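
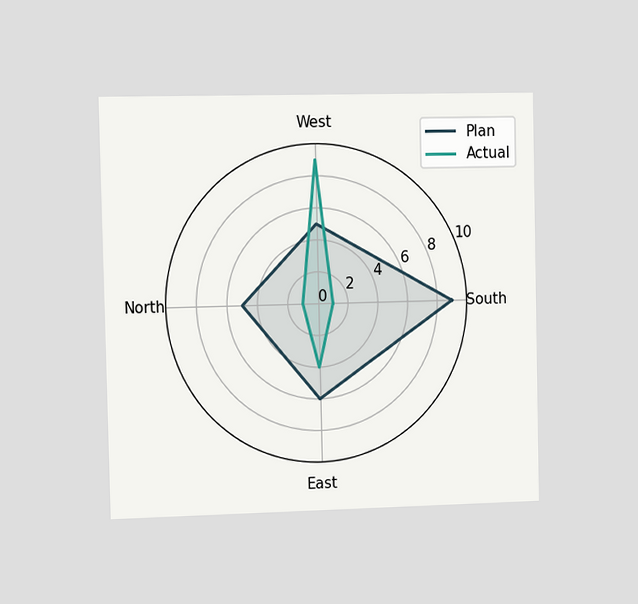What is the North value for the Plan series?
5

The chart is viewed at a slight angle. On the North axis, Plan reaches 5.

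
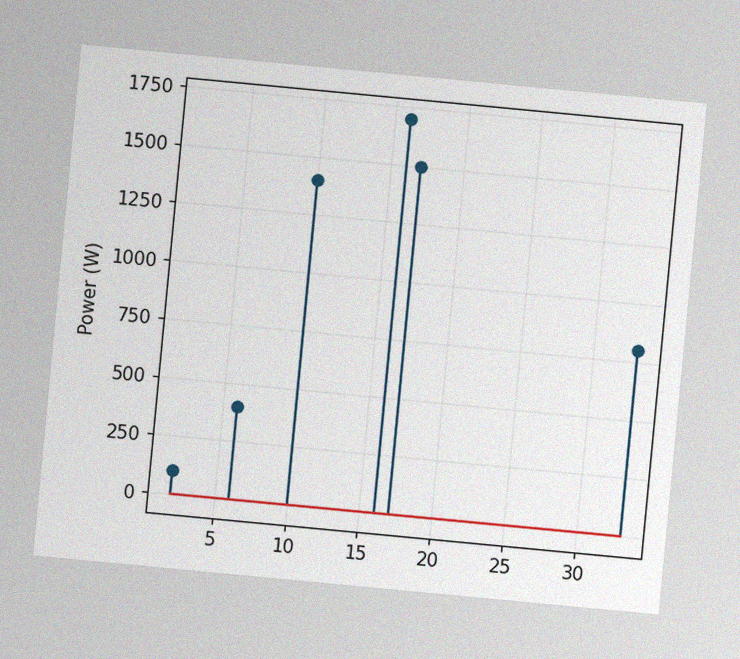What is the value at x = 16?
The chart is tilted about 5° clockwise, with some photo noise. The stem at x=16 reaches 1700W.

1700W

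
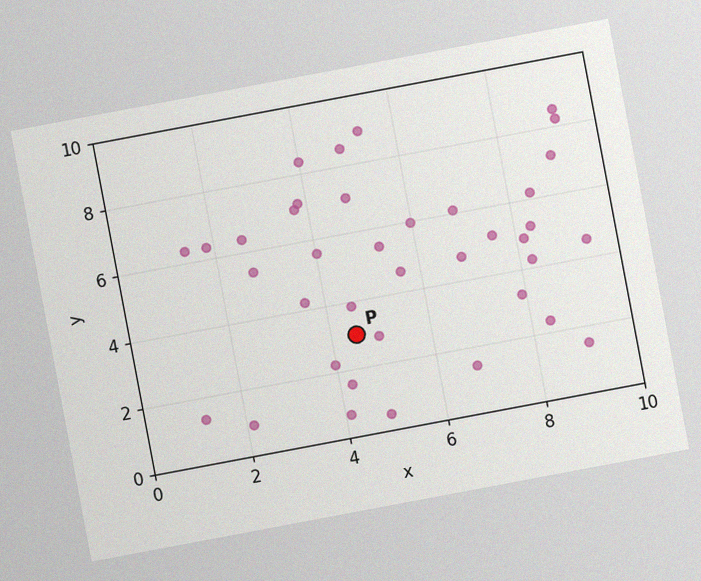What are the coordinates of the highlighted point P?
The chart is tilted about 11° counter-clockwise, with some photo noise. Following the gridlines from P to each axis, P sits at (4.5, 3).

(4.5, 3)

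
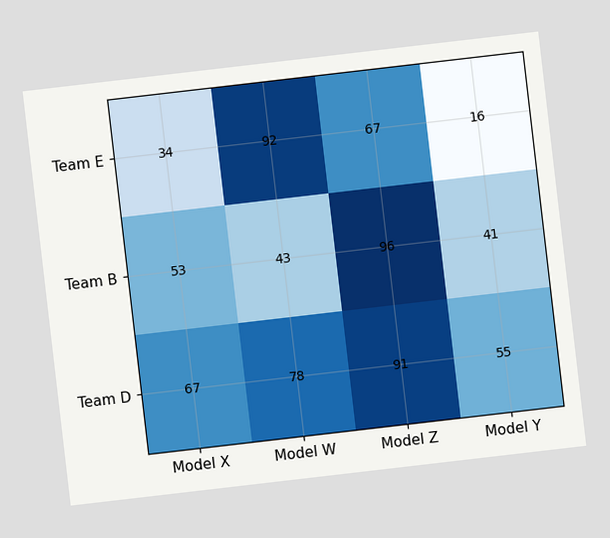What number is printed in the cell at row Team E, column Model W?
92

The chart is tilted about 7° counter-clockwise. The (Team E, Model W) cell reads 92.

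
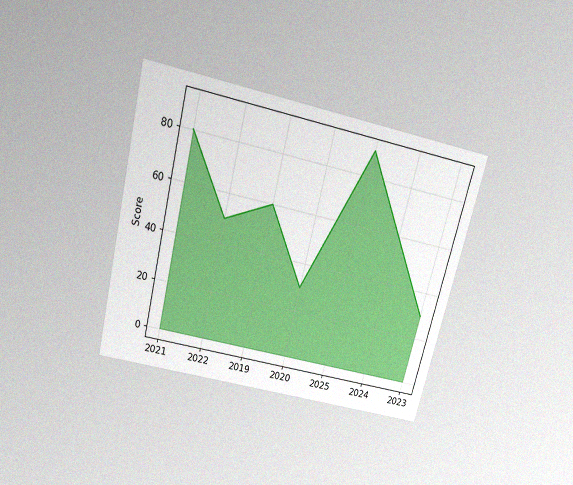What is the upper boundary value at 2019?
The chart is tilted about 14° clockwise and viewed slightly from above, with some photo noise. At 2019 the upper boundary is at 60.

60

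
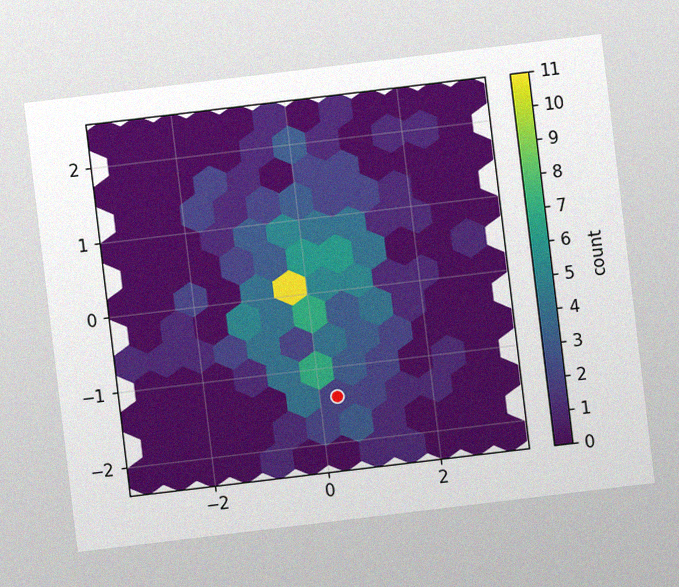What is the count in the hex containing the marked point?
The chart is tilted about 7° counter-clockwise, with some photo noise. The marked hex reads 2 on the colorbar.

2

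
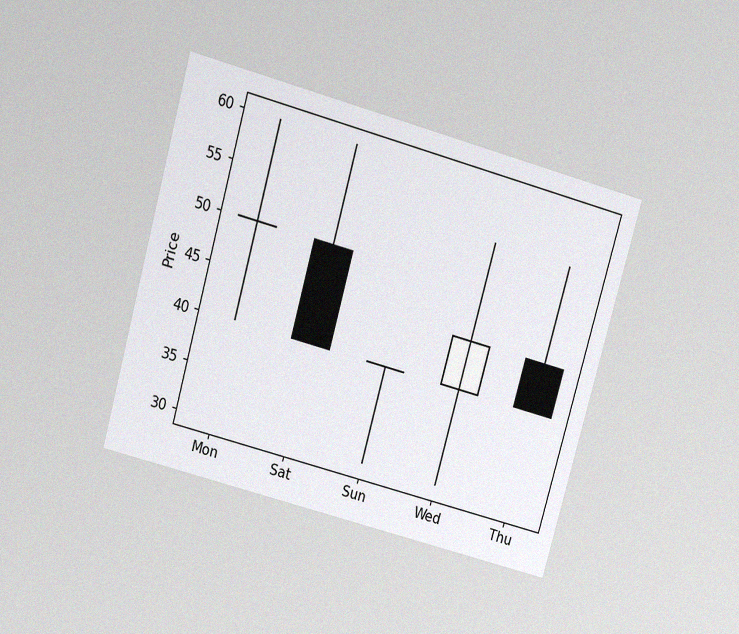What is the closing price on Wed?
The chart is tilted about 16° clockwise and viewed slightly from above, with some photo noise. The Wed candle closes at 45.

45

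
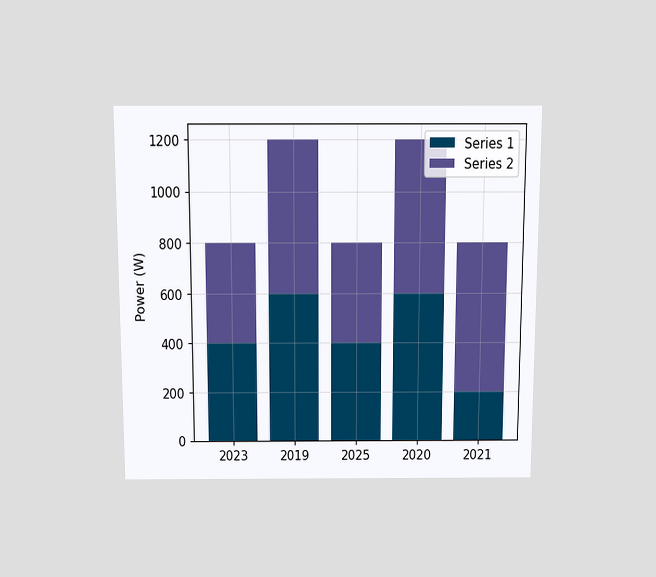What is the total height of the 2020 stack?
The chart is viewed slightly from above. The 2020 stack's top reaches 1200W on the y-axis.

1200W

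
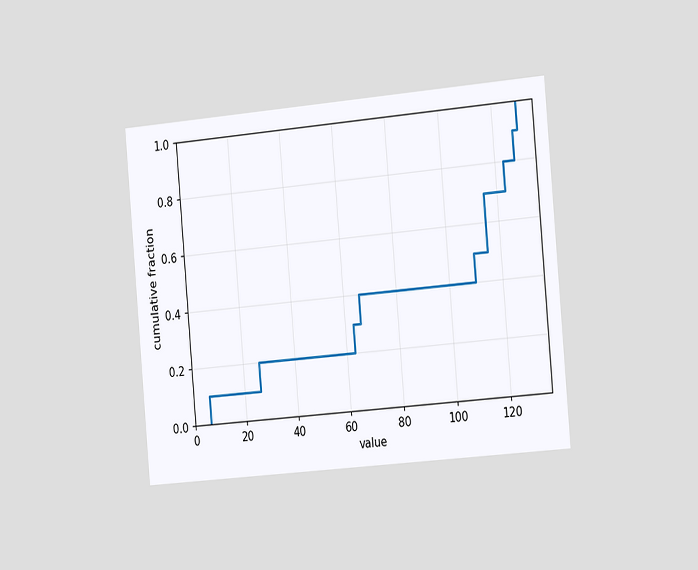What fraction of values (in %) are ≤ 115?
The chart is tilted about 5° counter-clockwise and viewed slightly from the right. At x=115 the ECDF step is at 70%.

70%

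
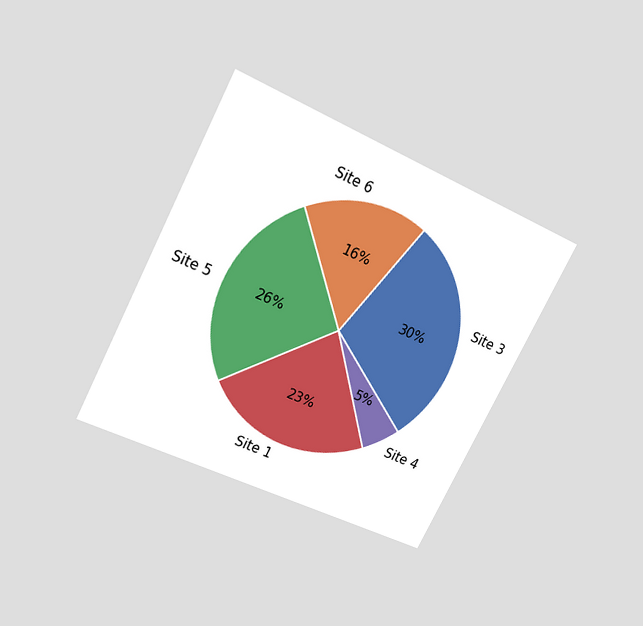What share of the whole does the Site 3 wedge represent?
30%

The chart is tilted about 27° clockwise and viewed slightly from above. The Site 3 slice takes up 30% of the pie.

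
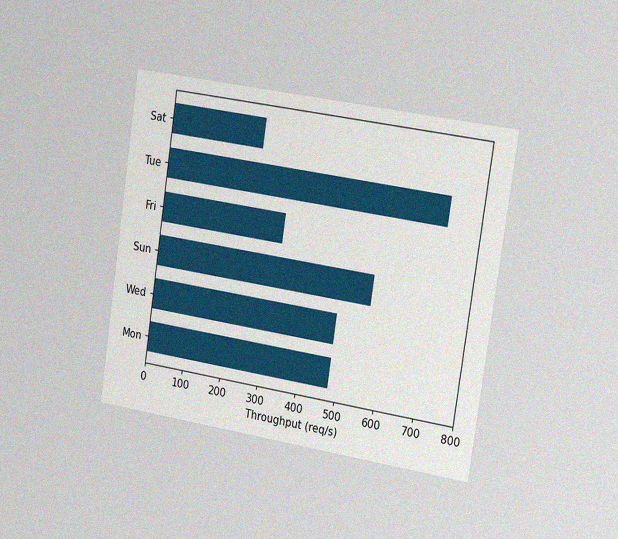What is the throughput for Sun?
560req/s

The chart is tilted about 8° clockwise and viewed slightly from the right, with some photo noise. Reading along the chart's x-axis, the Sun bar reaches 560req/s.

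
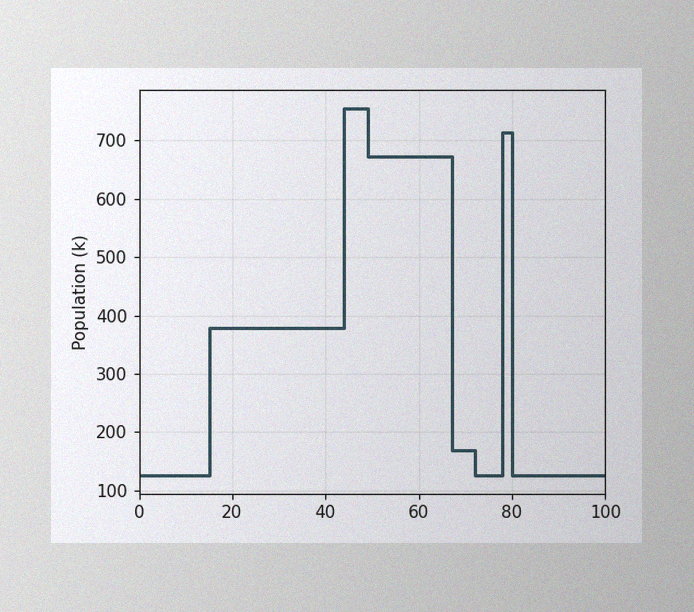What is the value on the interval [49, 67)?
The image has some photo noise and uneven lighting. On [49, 67) the step sits at 672k.

672k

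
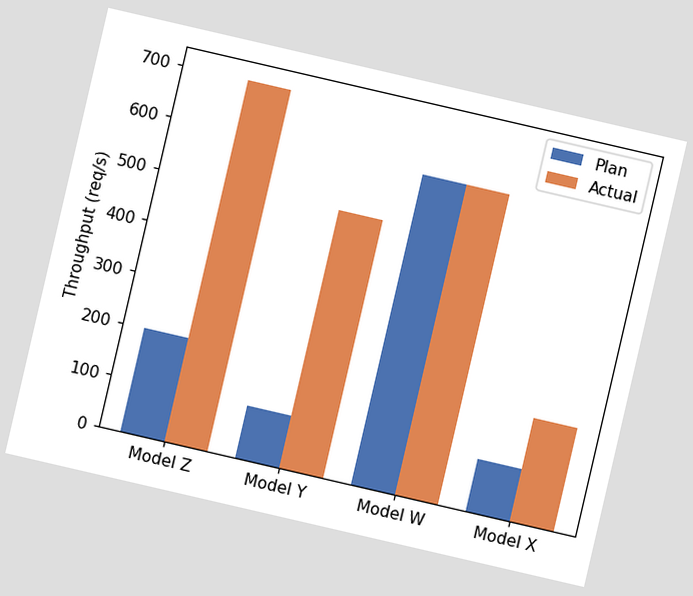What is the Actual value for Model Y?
The chart is tilted about 13° clockwise. The Actual bar at Model Y reaches 500req/s on the y-axis.

500req/s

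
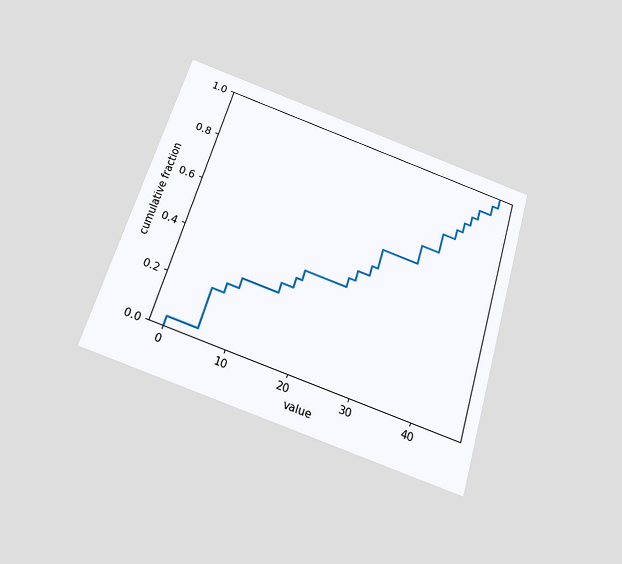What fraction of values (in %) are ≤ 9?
The chart is tilted about 17° clockwise and viewed slightly from below. At x=9 the ECDF step is at 28%.

28%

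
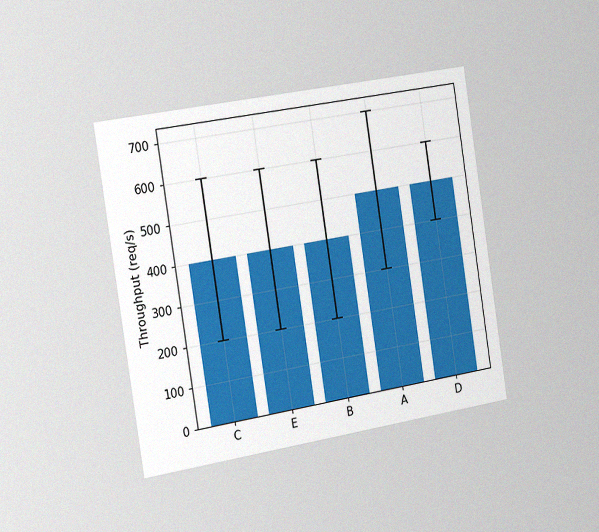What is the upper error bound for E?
The chart is tilted about 9° counter-clockwise and viewed slightly from the left, with some photo noise. The E bar's upper whisker reaches 600req/s.

600req/s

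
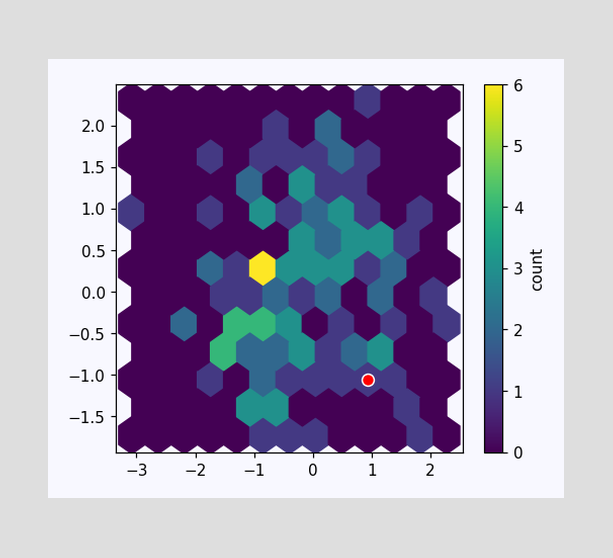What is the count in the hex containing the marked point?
1

The marked hex reads 1 on the colorbar.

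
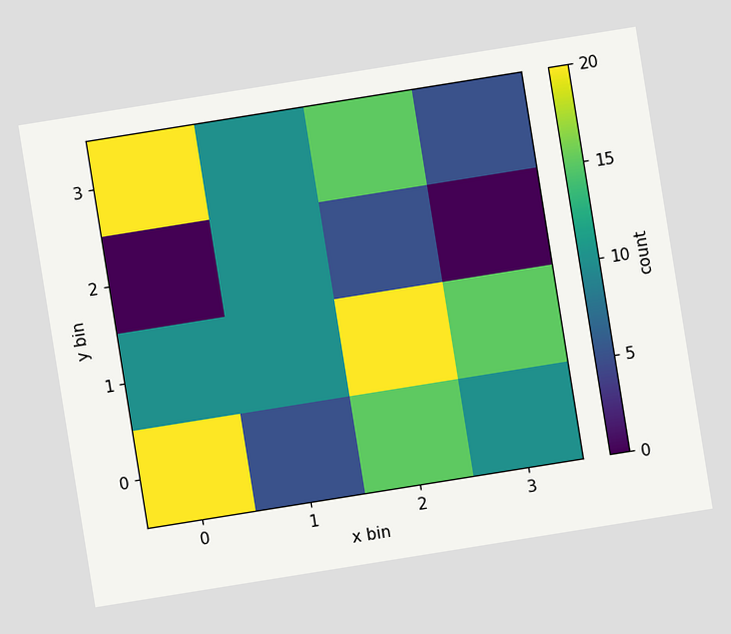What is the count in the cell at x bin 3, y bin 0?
The chart is tilted about 9° counter-clockwise. Matching the cell (3, 0) against the colorbar gives 10.

10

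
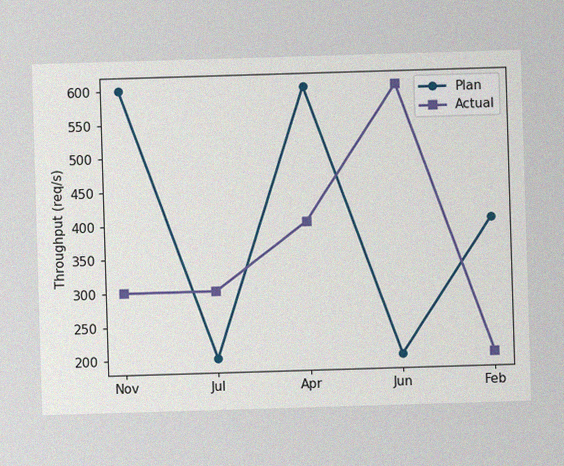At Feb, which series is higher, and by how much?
Plan, by 200req/s

The image has some photo noise and uneven lighting. At Feb, Plan sits above the other line by 200req/s.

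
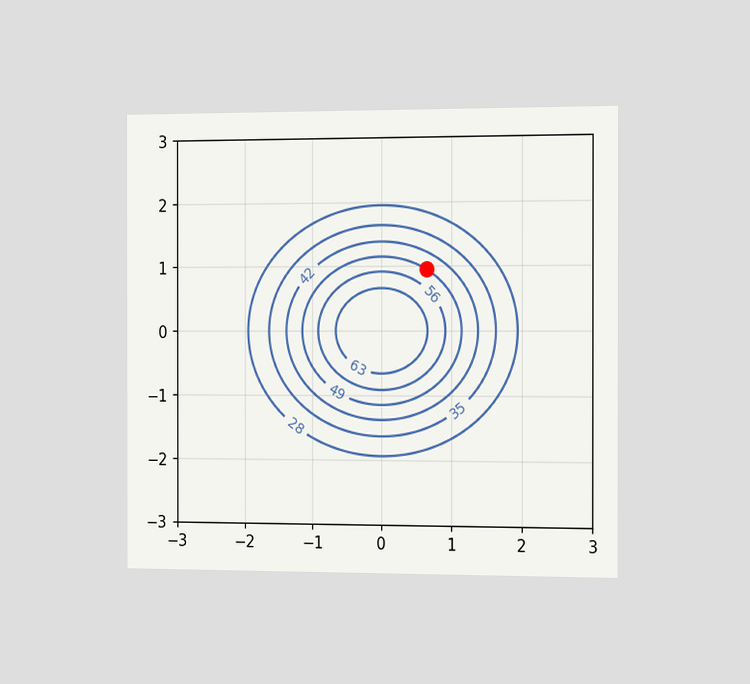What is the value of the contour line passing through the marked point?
49

The chart is viewed slightly from the right. The marked point sits on the contour labelled 49.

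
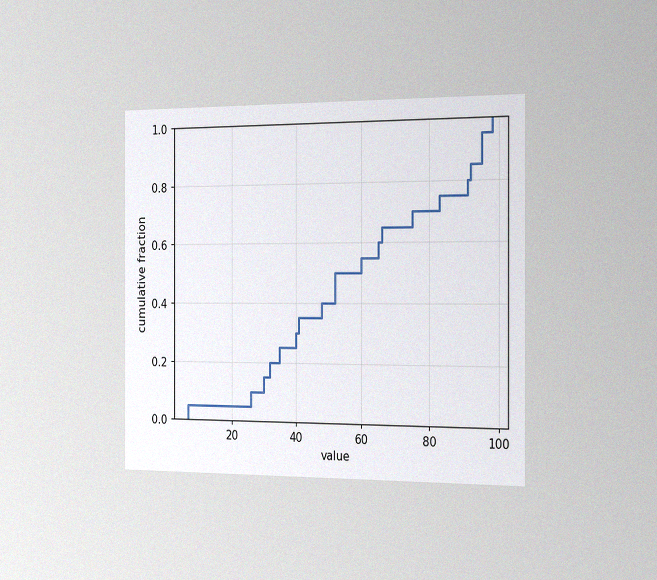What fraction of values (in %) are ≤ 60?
The chart is viewed slightly from the right, with some photo noise. At x=60 the ECDF step is at 55%.

55%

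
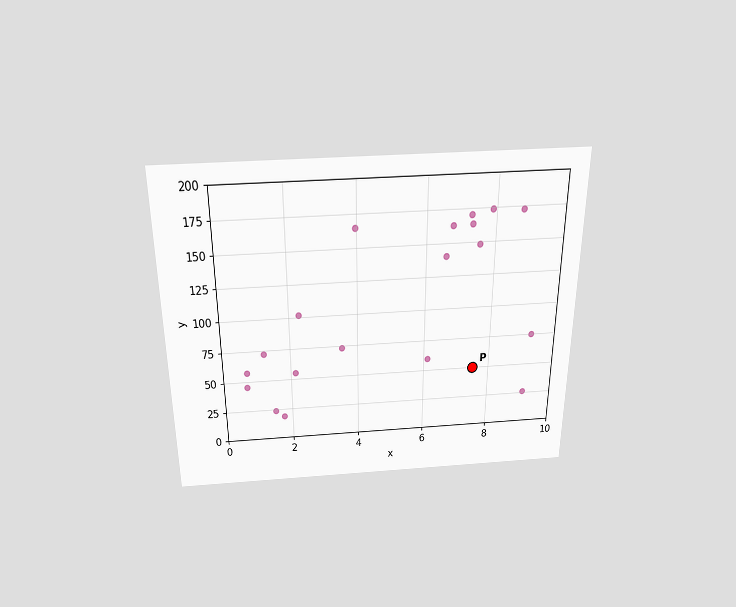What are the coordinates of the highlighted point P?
The chart is viewed slightly from above. Following the gridlines from P to each axis, P sits at (7.5, 50).

(7.5, 50)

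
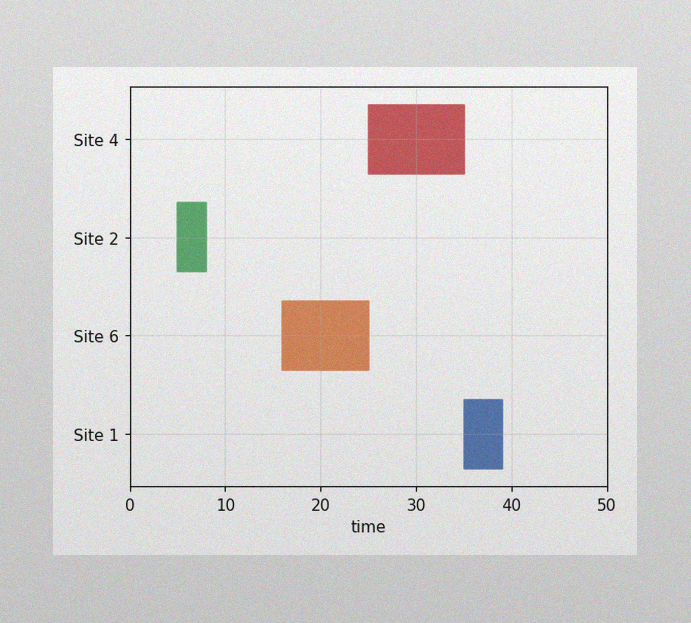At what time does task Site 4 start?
The image has some photo noise and uneven lighting. The Site 4 bar begins at t=25.

25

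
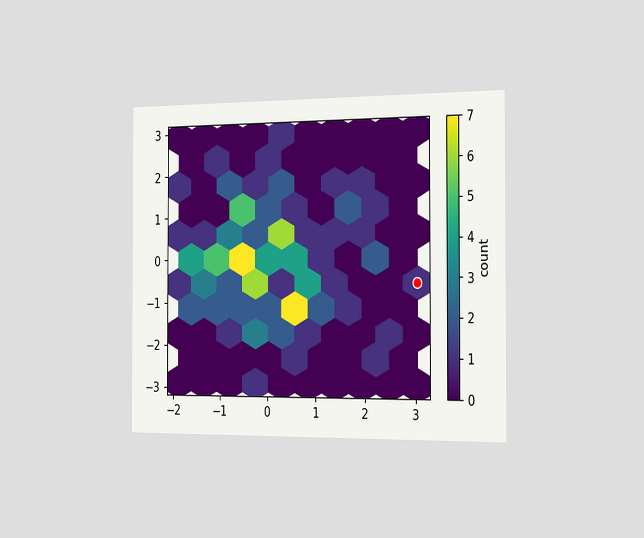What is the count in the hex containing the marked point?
1

The chart is viewed slightly from the right. The marked hex reads 1 on the colorbar.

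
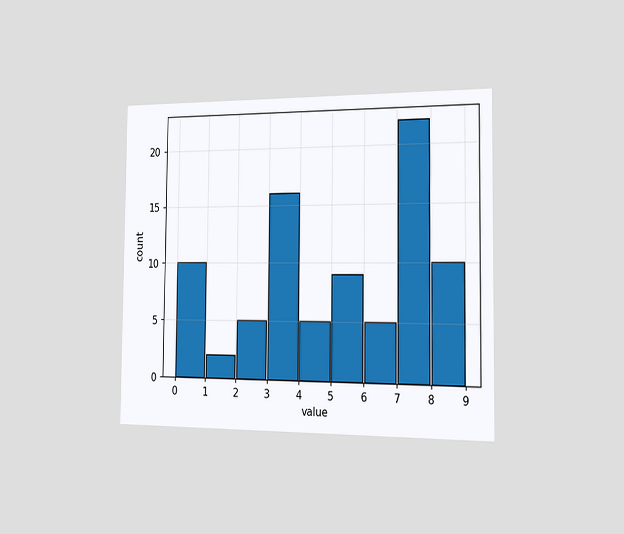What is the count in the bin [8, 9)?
10

The chart is viewed slightly from the right. The [8, 9) bin has height 10.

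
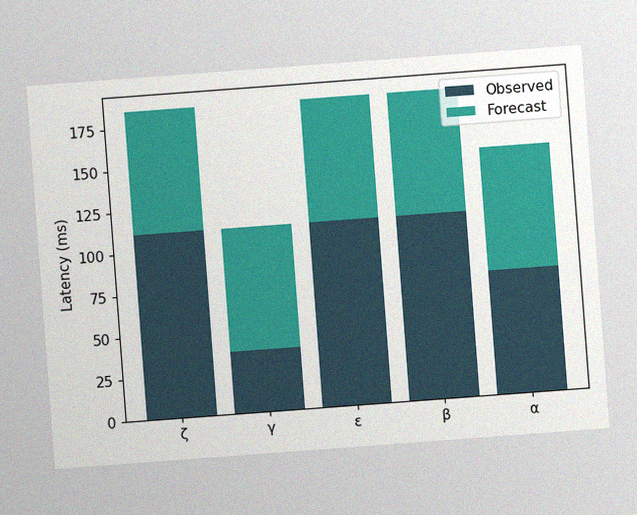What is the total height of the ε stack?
185ms

The chart is tilted about 4° counter-clockwise, with some photo noise. The ε stack's top reaches 185ms on the y-axis.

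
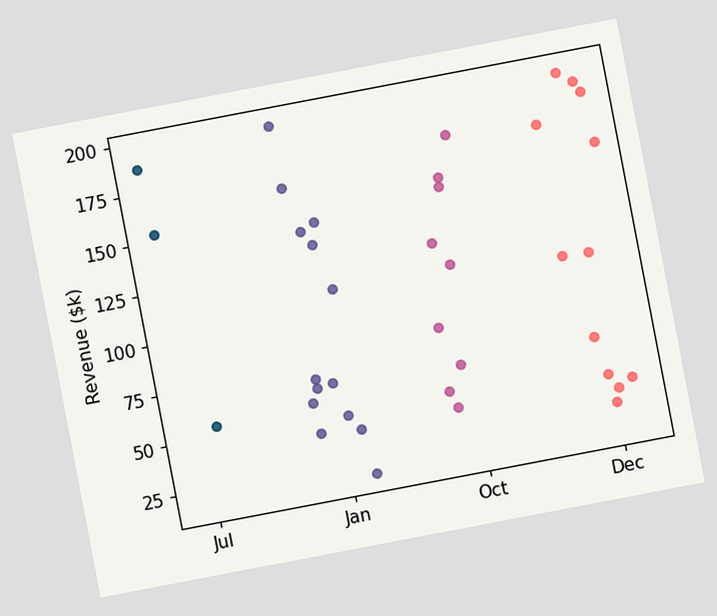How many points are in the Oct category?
The chart is tilted about 11° counter-clockwise. Counting the markers in the Oct column gives 9.

9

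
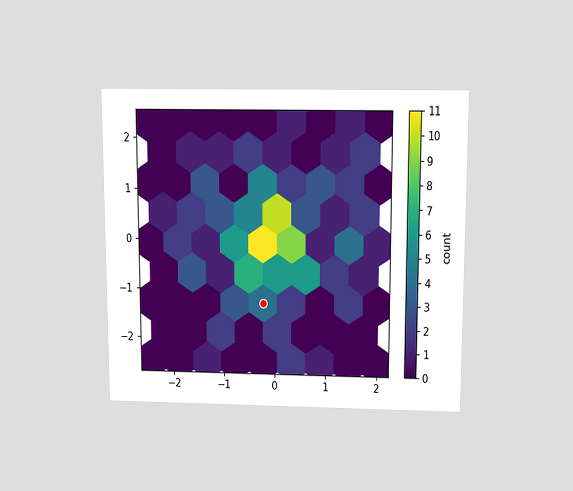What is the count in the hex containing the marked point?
The chart is viewed slightly from above. The marked hex reads 4 on the colorbar.

4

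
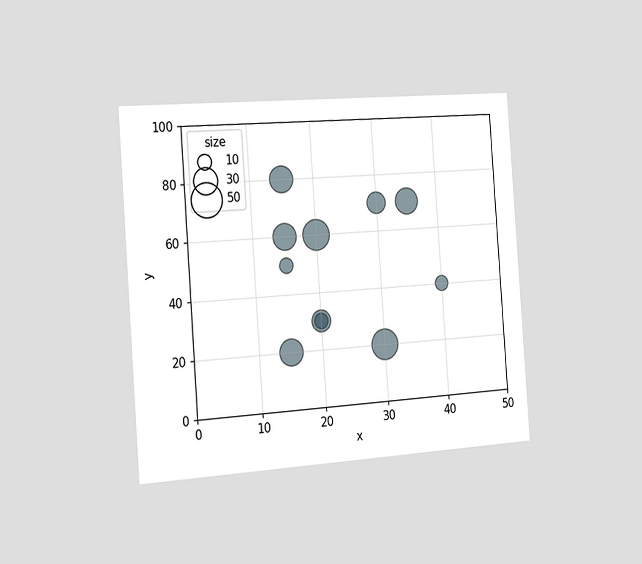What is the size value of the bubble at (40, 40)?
The chart is tilted about 4° counter-clockwise and viewed slightly from the left. Matching the bubble at (40, 40) against the size legend gives 10.

10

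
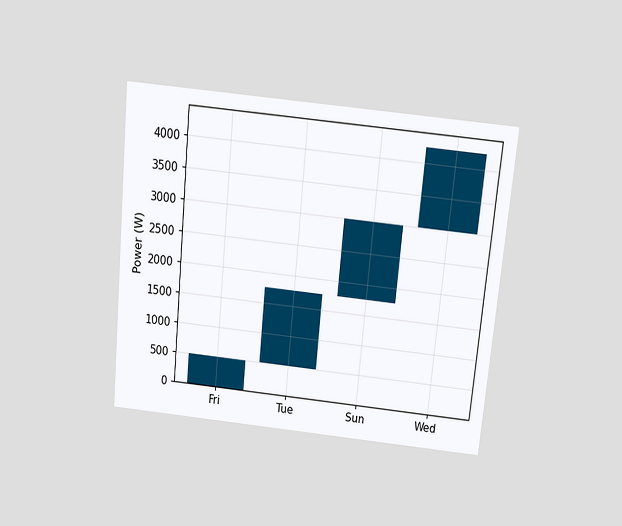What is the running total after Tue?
The chart is tilted about 5° clockwise and viewed slightly from above. After Tue the running total reaches 1750W.

1750W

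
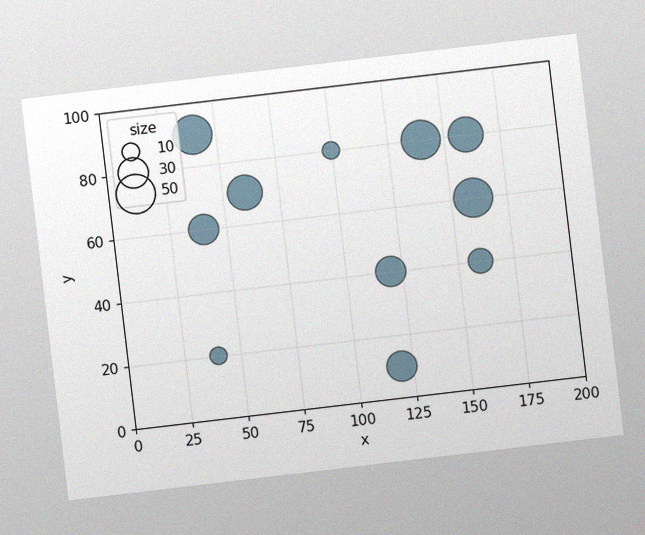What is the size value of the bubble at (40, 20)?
The chart is tilted about 7° counter-clockwise, with some photo noise. Matching the bubble at (40, 20) against the size legend gives 10.

10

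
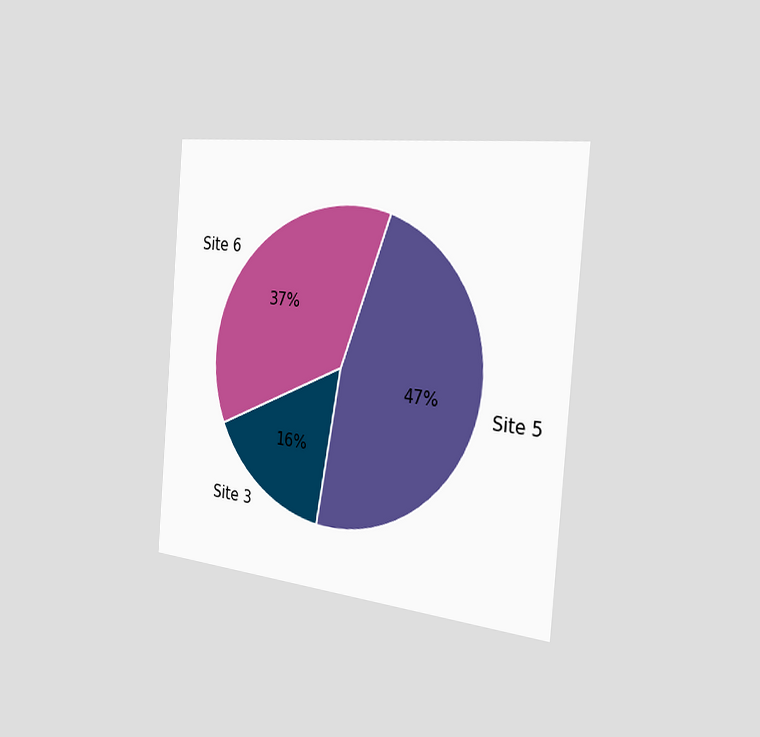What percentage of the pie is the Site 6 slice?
The chart is tilted about 5° clockwise and viewed slightly from the right. The Site 6 slice takes up 37% of the pie.

37%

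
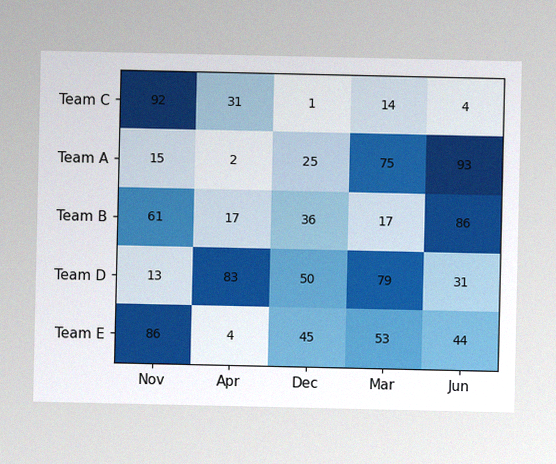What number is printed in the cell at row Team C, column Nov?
92

The image has some photo noise and uneven lighting. The (Team C, Nov) cell reads 92.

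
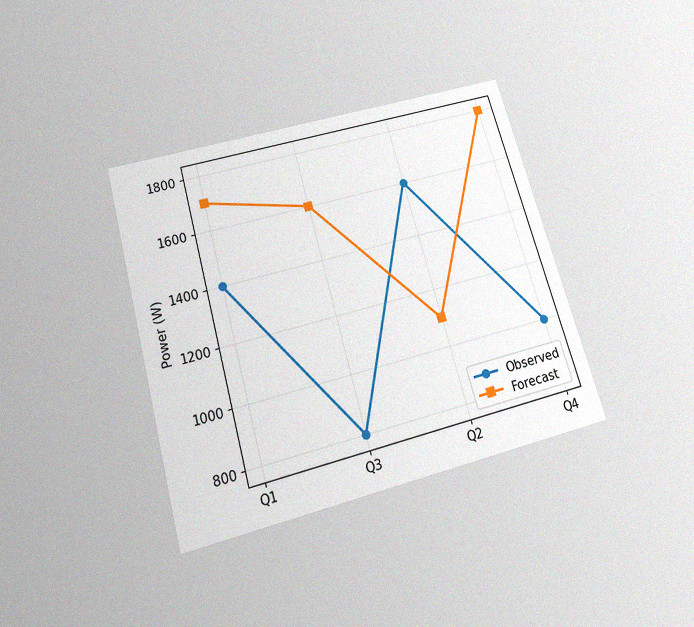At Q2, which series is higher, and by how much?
Observed, by 500W

The chart is tilted about 16° counter-clockwise and viewed slightly from below, with some photo noise. At Q2, Observed sits above the other line by 500W.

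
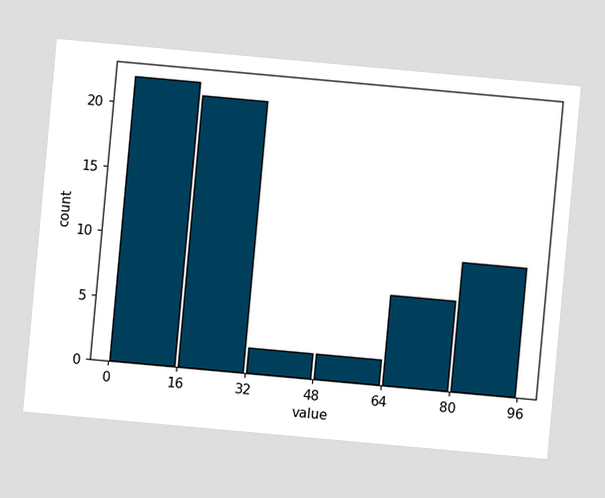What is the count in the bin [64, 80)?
The chart is tilted about 5° clockwise. The [64, 80) bin has height 7.

7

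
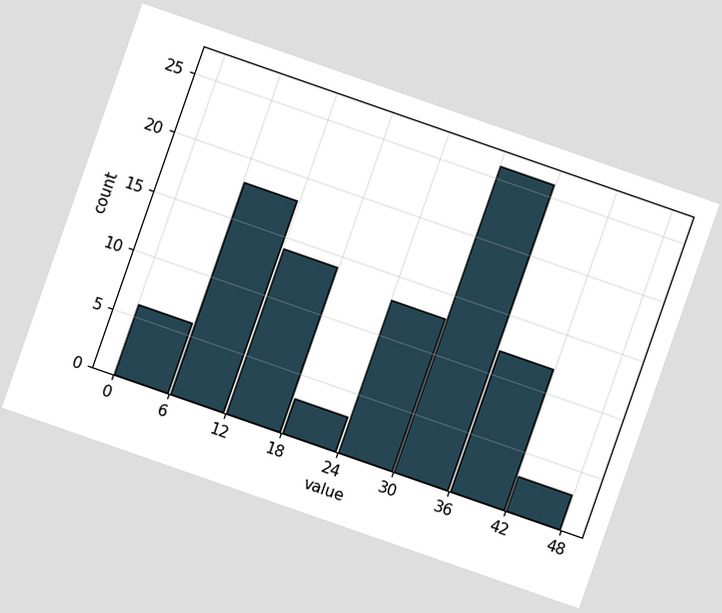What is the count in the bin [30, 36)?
The chart is tilted about 19° clockwise. The [30, 36) bin has height 26.

26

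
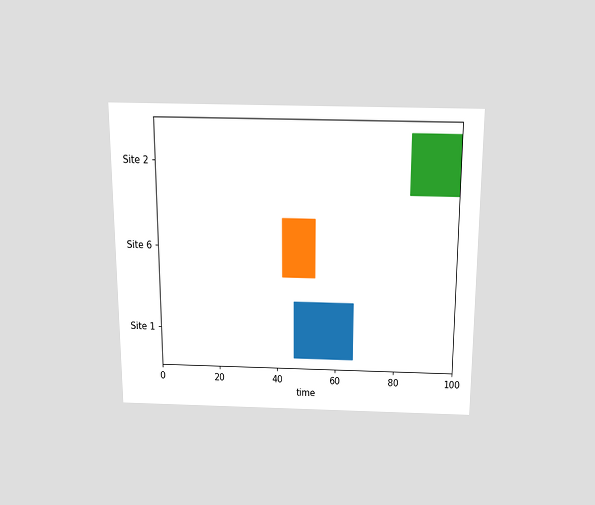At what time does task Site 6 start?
42

The chart is viewed slightly from above. The Site 6 bar begins at t=42.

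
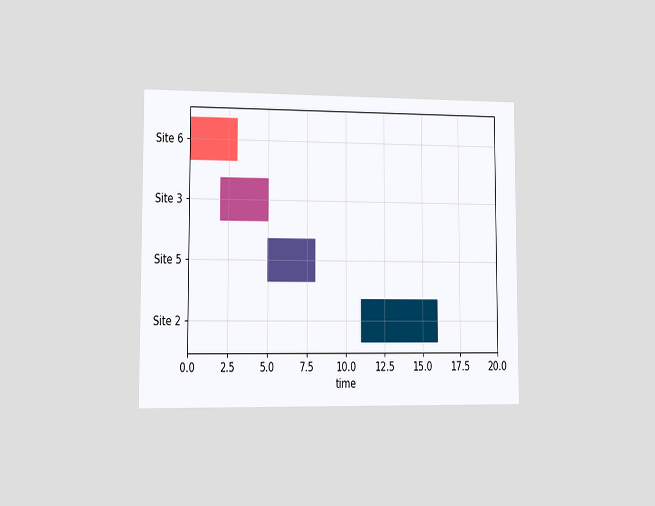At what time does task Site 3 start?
The chart is viewed slightly from the left. The Site 3 bar begins at t=2.

2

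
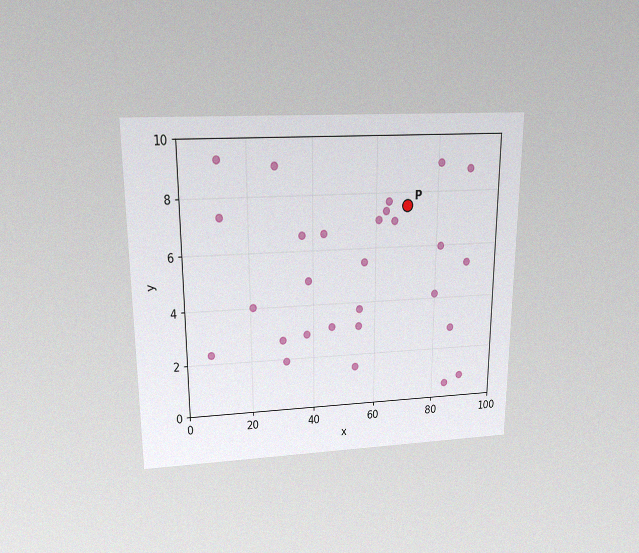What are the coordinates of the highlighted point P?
The chart is viewed slightly from above, with some photo noise. Following the gridlines from P to each axis, P sits at (70, 7.5).

(70, 7.5)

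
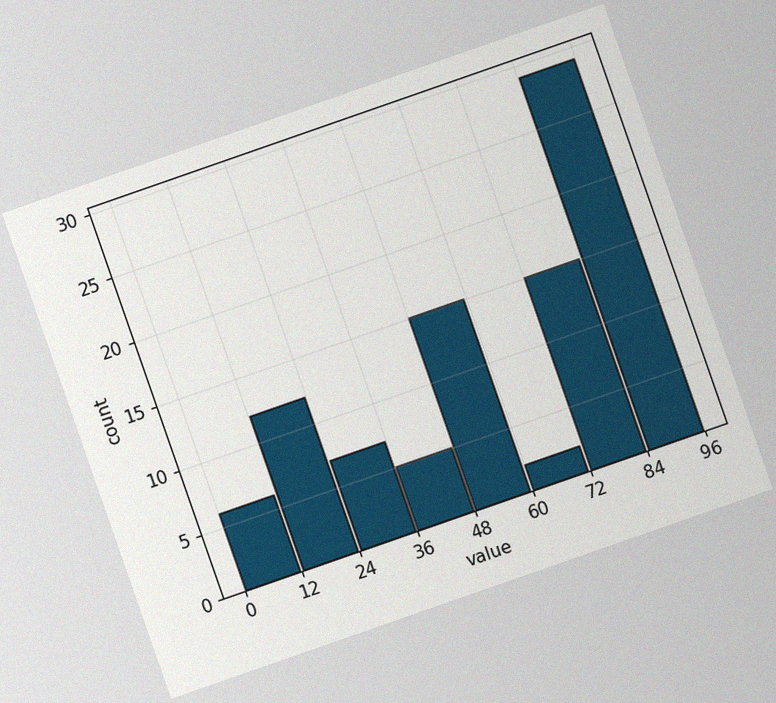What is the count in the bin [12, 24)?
12

The chart is tilted about 19° counter-clockwise, with some photo noise. The [12, 24) bin has height 12.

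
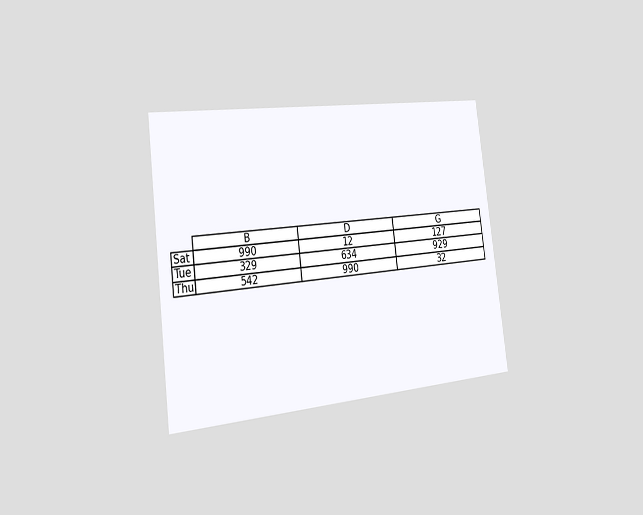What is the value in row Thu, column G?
32

The chart is tilted about 7° counter-clockwise and viewed slightly from the left. The (Thu, G) cell reads 32.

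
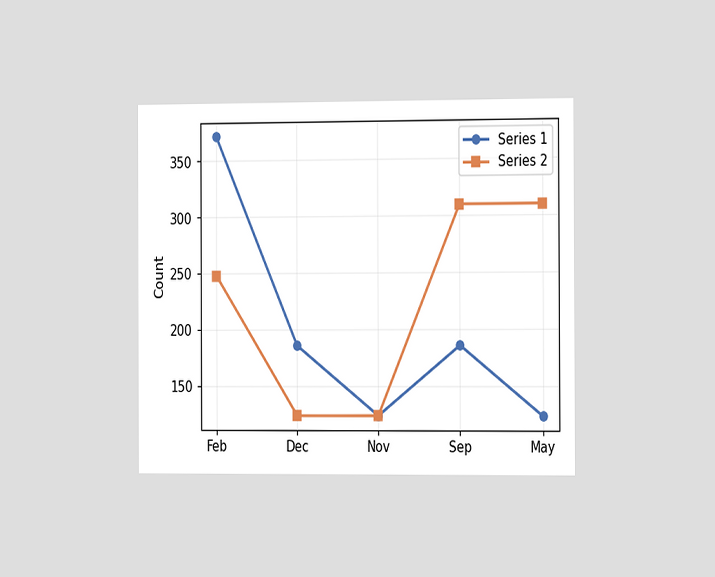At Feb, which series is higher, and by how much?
Series 1, by 124

The chart is viewed slightly from the right. At Feb, Series 1 sits above the other line by 124.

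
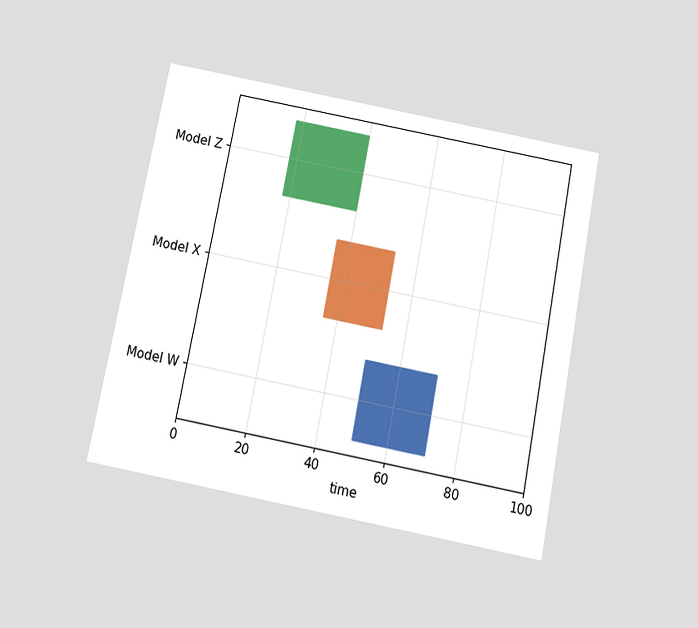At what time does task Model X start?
The chart is tilted about 11° clockwise and viewed slightly from below. The Model X bar begins at t=36.

36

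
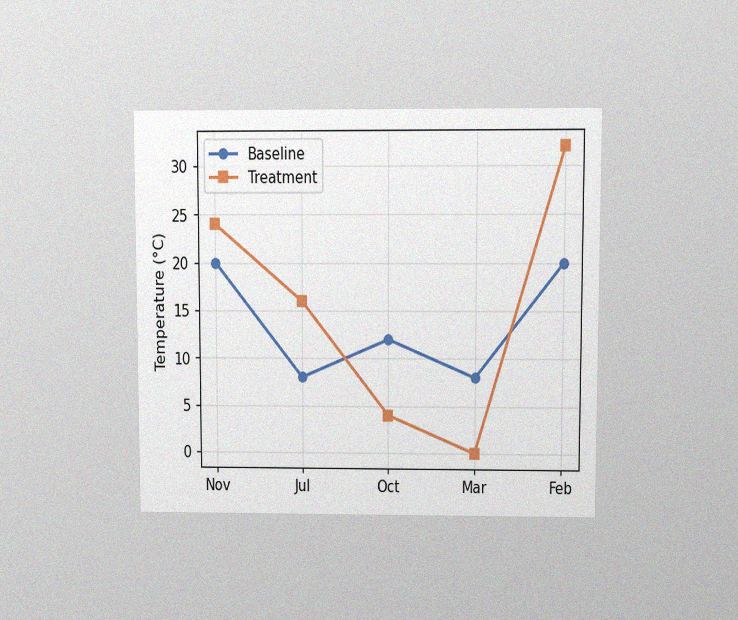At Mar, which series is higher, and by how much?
Baseline, by 8°C

The chart is viewed at a slight angle, with some photo noise. At Mar, Baseline sits above the other line by 8°C.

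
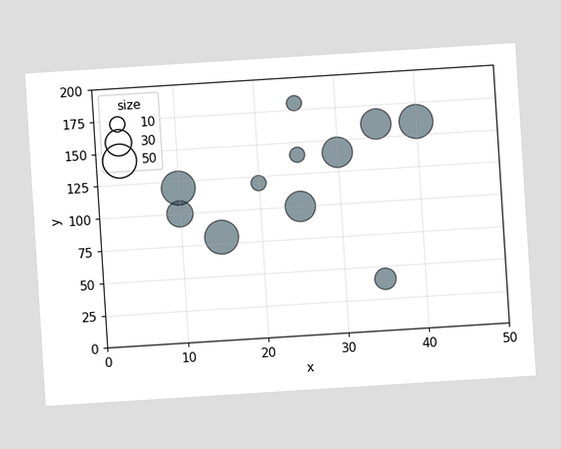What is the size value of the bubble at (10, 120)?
The chart is tilted about 4° counter-clockwise. Matching the bubble at (10, 120) against the size legend gives 50.

50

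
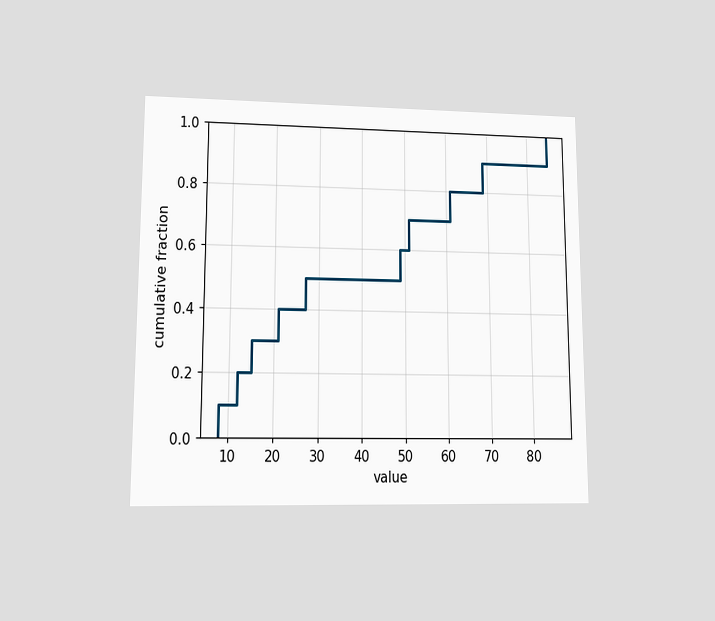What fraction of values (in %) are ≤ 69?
90%

The chart is viewed at a slight angle. At x=69 the ECDF step is at 90%.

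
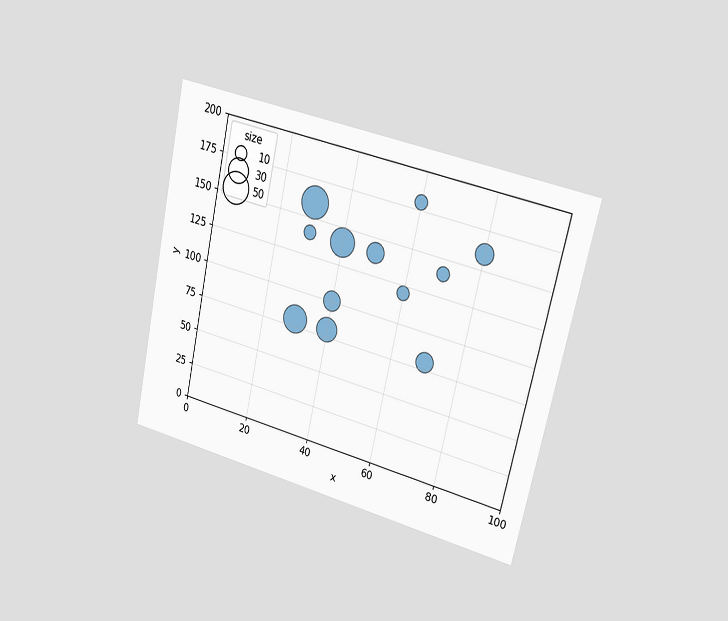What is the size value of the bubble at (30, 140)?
10

The chart is tilted about 12° clockwise and viewed slightly from the right. Matching the bubble at (30, 140) against the size legend gives 10.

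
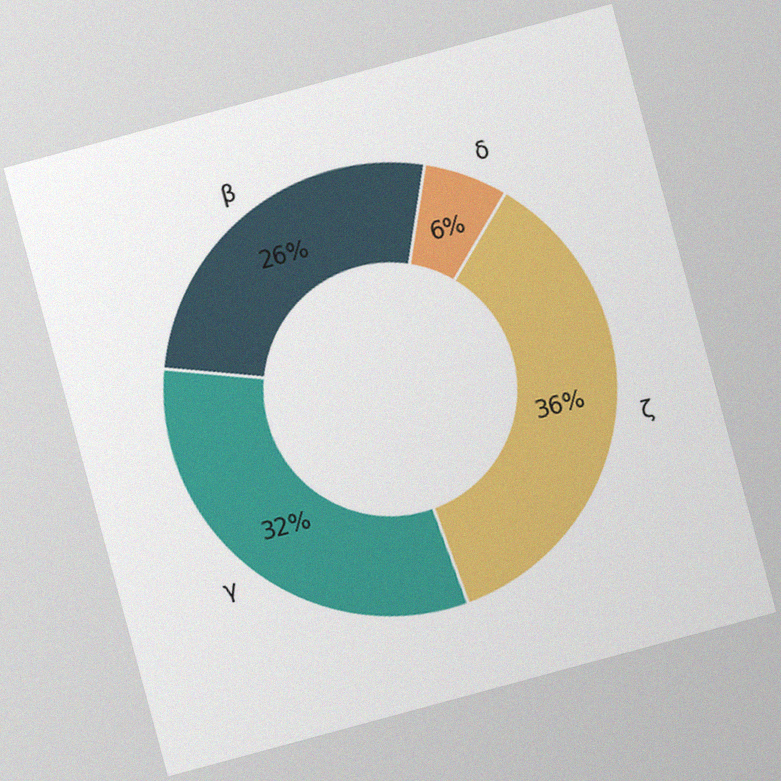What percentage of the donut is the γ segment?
The chart is tilted about 15° counter-clockwise, with some photo noise. The γ segment takes up 32% of the ring.

32%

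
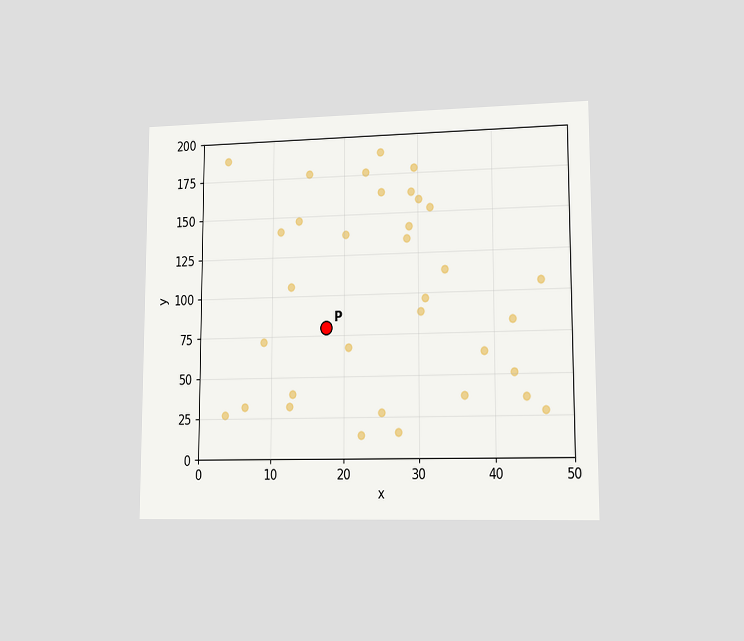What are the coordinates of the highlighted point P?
(17.5, 80)

The chart is viewed slightly from the right. Following the gridlines from P to each axis, P sits at (17.5, 80).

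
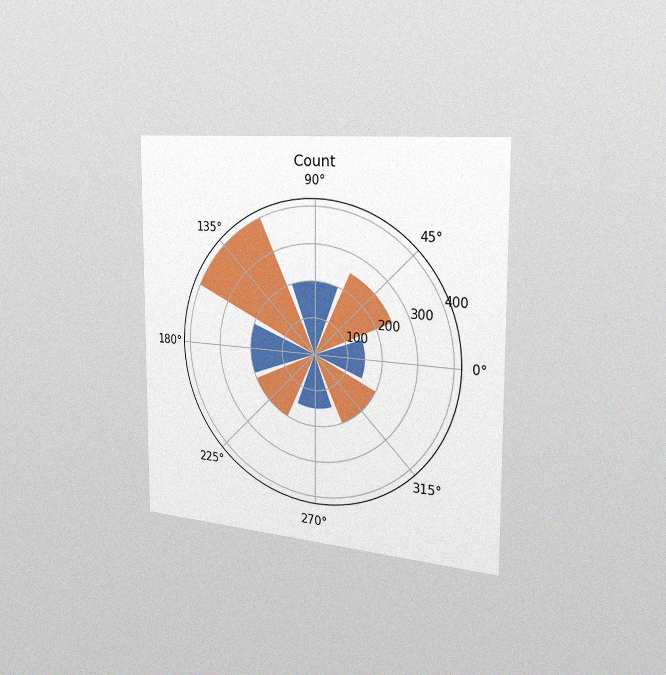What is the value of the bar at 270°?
The chart is viewed slightly from the right, with some photo noise. The bar at 270° reaches 150 on the radial axis.

150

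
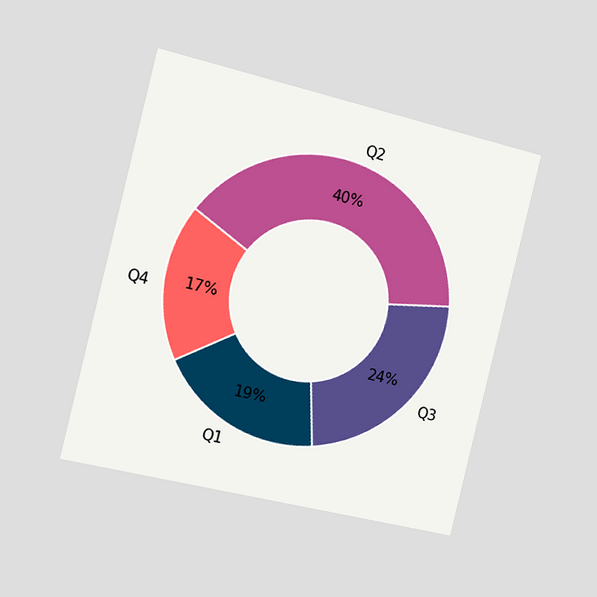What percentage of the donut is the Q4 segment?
The chart is tilted about 14° clockwise and viewed slightly from the left. The Q4 segment takes up 17% of the ring.

17%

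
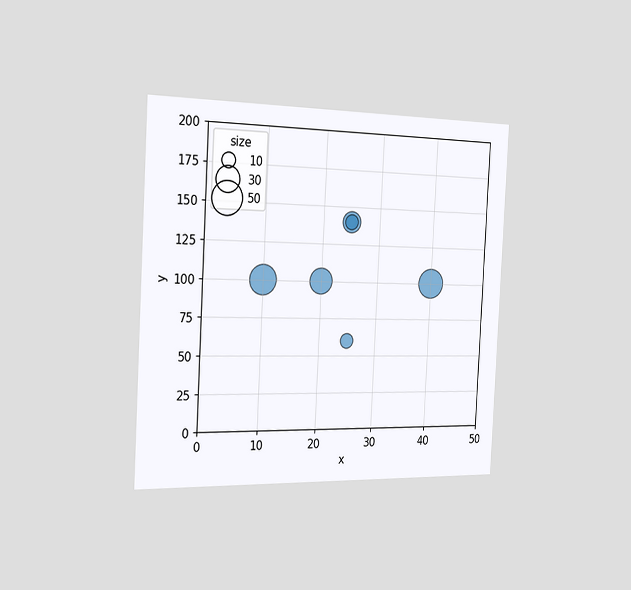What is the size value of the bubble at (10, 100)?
The chart is tilted about 3° clockwise and viewed slightly from the left. Matching the bubble at (10, 100) against the size legend gives 40.

40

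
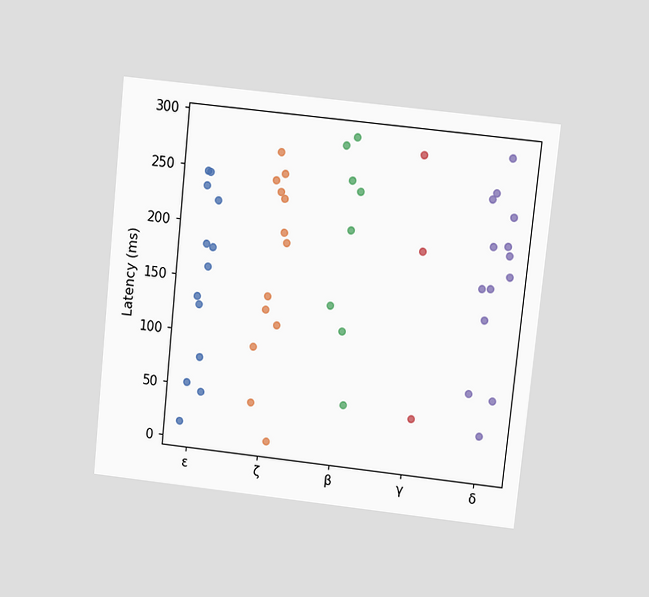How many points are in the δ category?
14

The chart is tilted about 6° clockwise and viewed at a slight angle. Counting the markers in the δ column gives 14.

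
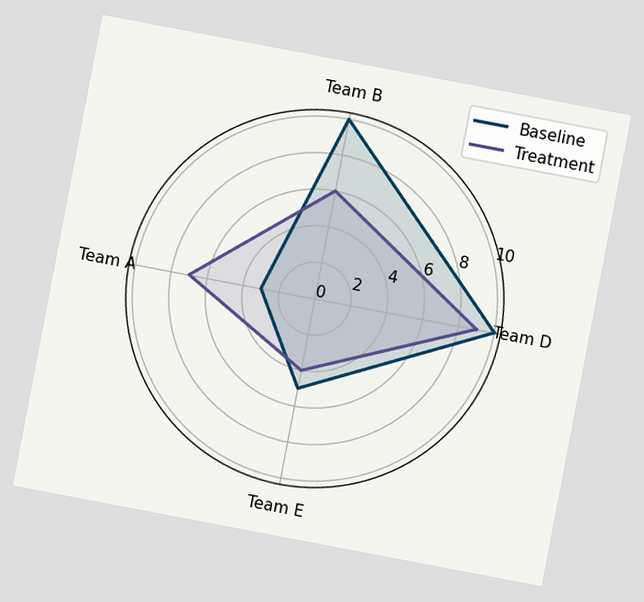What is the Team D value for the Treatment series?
The chart is tilted about 11° clockwise. On the Team D axis, Treatment reaches 9.

9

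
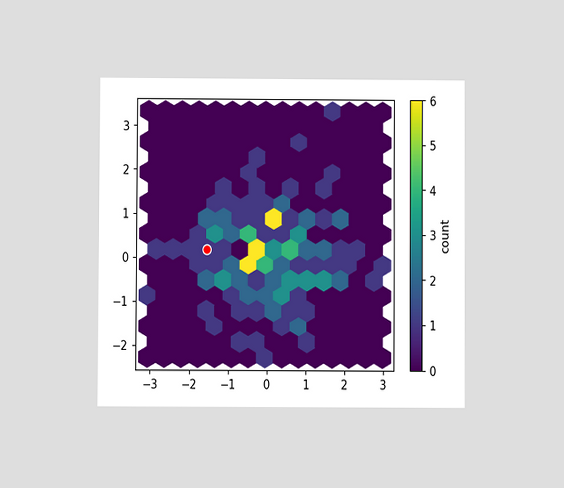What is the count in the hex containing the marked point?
The chart is viewed at a slight angle. The marked hex reads 1 on the colorbar.

1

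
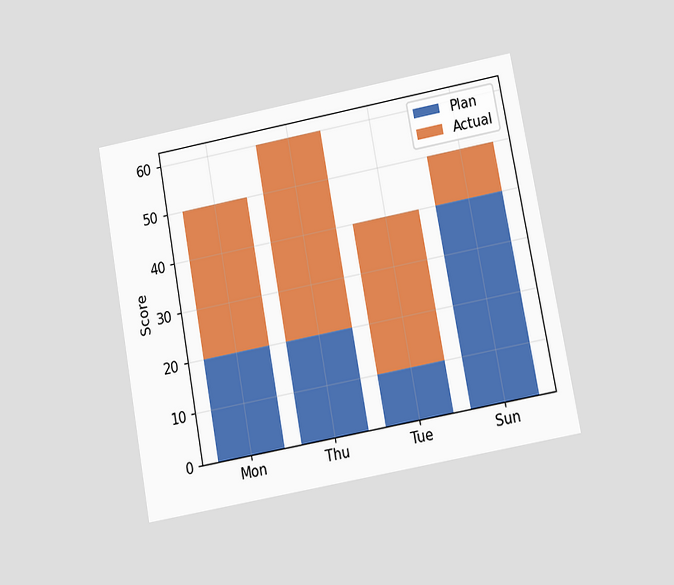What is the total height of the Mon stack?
50

The chart is tilted about 10° counter-clockwise and viewed at a slight angle. The Mon stack's top reaches 50 on the y-axis.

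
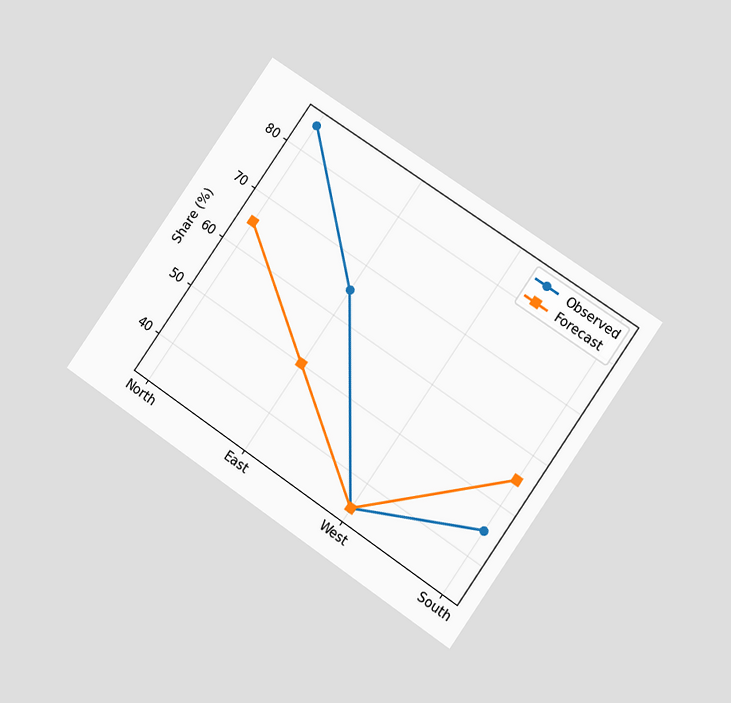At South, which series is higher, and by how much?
The chart is tilted about 35° clockwise and viewed at a slight angle. At South, Forecast sits above the other line by 10%.

Forecast, by 10%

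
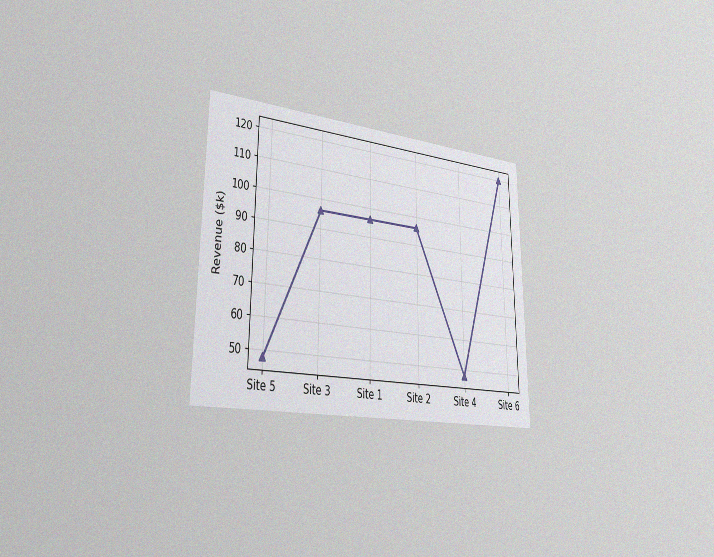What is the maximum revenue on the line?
The chart is viewed slightly from the left, with some photo noise. The highest point is at Site 6, and reading across to the y-axis gives $120k.

$120k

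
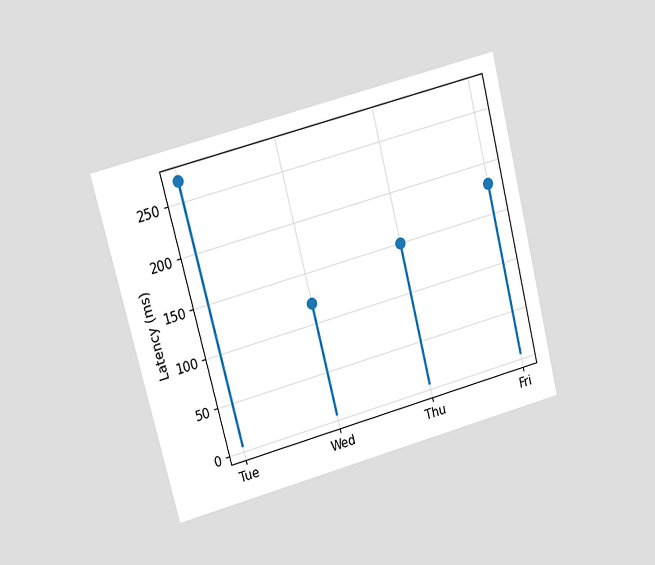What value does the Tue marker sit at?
270ms

The chart is tilted about 14° counter-clockwise and viewed at a slight angle. The Tue marker sits at 270ms.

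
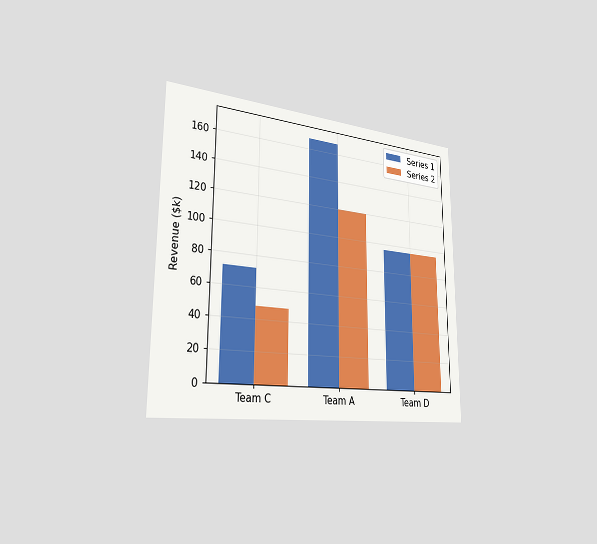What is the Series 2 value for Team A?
$120k

The chart is viewed slightly from the left. The Series 2 bar at Team A reaches $120k on the y-axis.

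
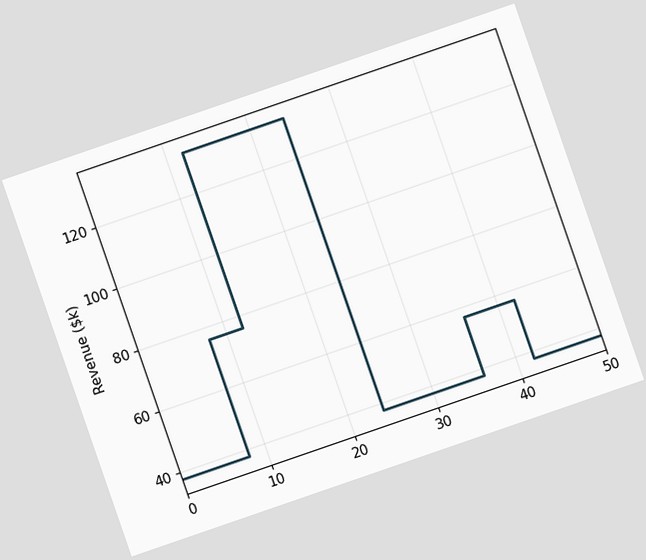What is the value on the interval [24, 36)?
$38k

The chart is tilted about 19° counter-clockwise. On [24, 36) the step sits at $38k.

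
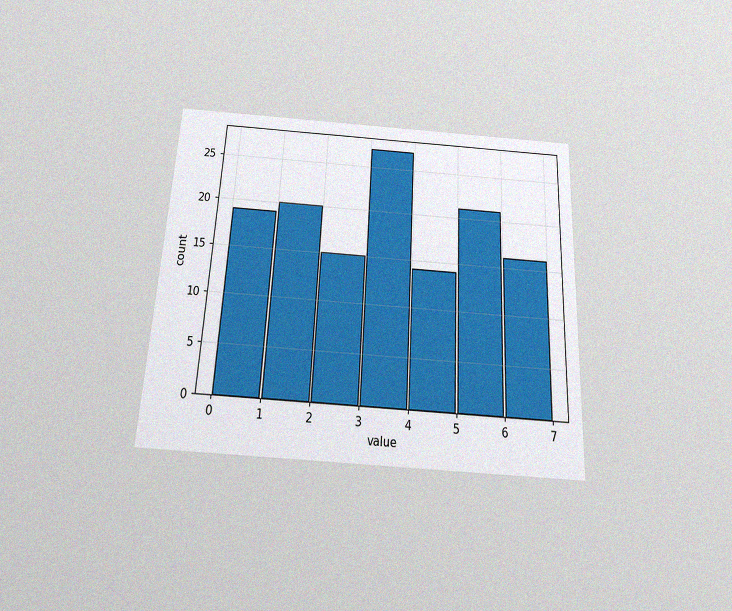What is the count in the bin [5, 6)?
21

The chart is tilted about 3° clockwise and viewed slightly from below, with some photo noise. The [5, 6) bin has height 21.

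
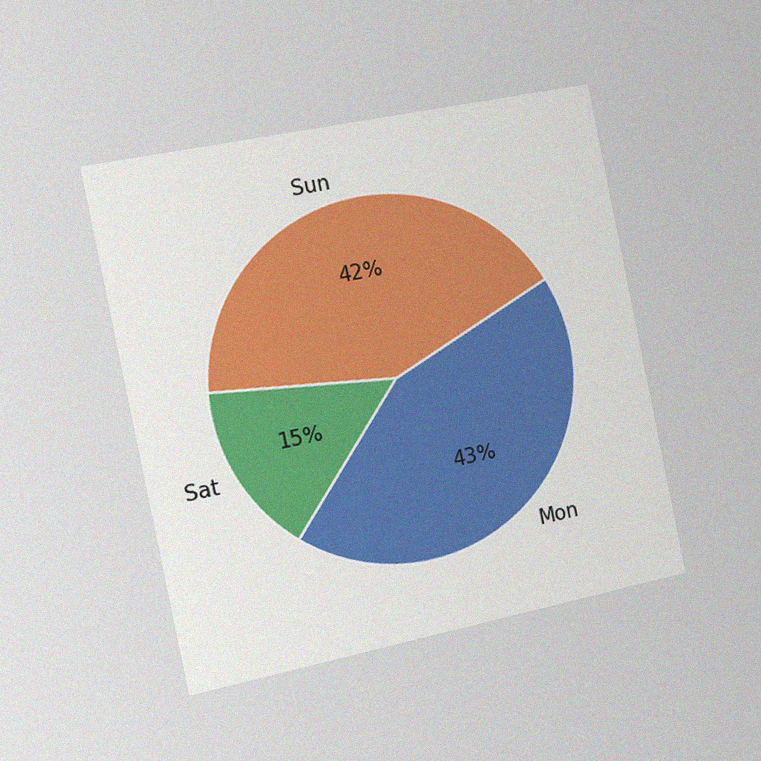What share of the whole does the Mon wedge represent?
The chart is tilted about 12° counter-clockwise and viewed slightly from the left, with some photo noise. The Mon slice takes up 43% of the pie.

43%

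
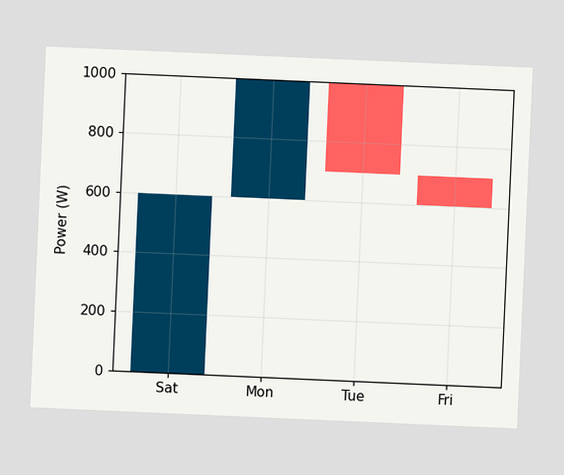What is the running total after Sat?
The chart is tilted about 3° clockwise. After Sat the running total reaches 600W.

600W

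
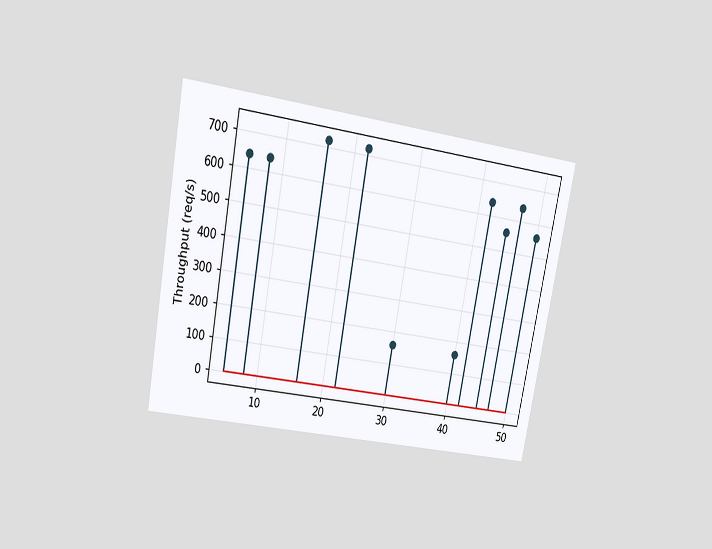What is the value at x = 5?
The chart is tilted about 11° clockwise and viewed slightly from above. The stem at x=5 reaches 640req/s.

640req/s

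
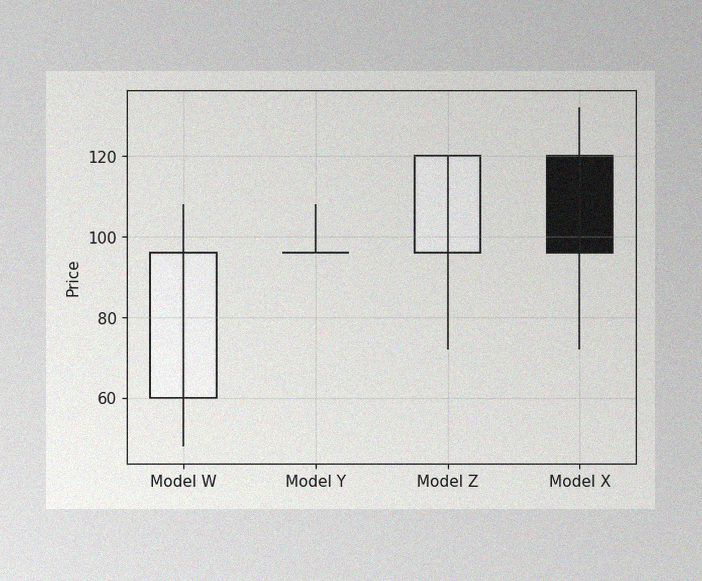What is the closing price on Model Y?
96

The image has some photo noise and uneven lighting. The Model Y candle closes at 96.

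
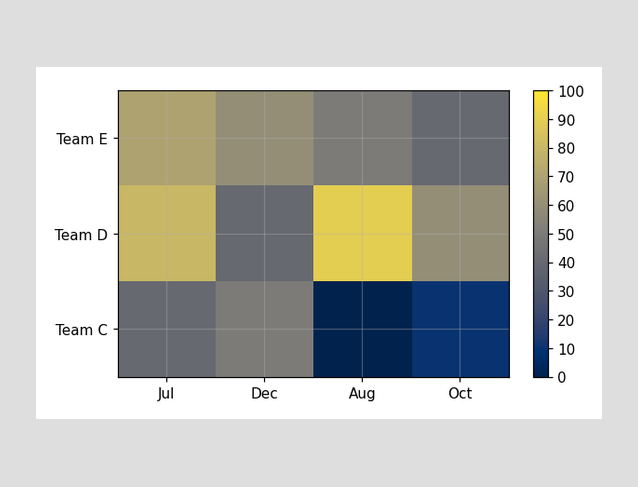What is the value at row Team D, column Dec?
Matching cell (Team D, Dec) against the colorbar gives 40.

40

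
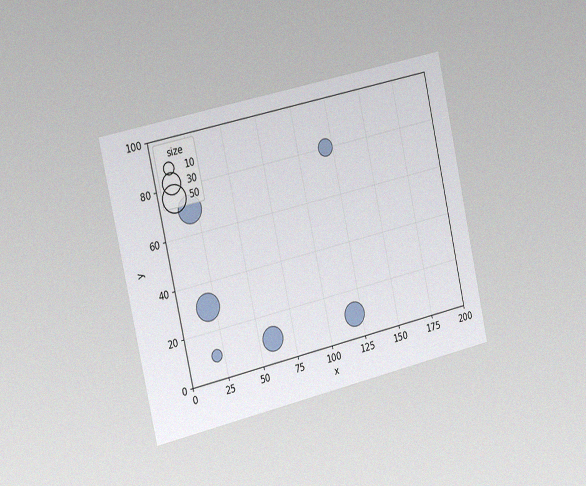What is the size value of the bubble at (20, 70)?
50

The chart is tilted about 13° counter-clockwise and viewed slightly from the left, with some photo noise. Matching the bubble at (20, 70) against the size legend gives 50.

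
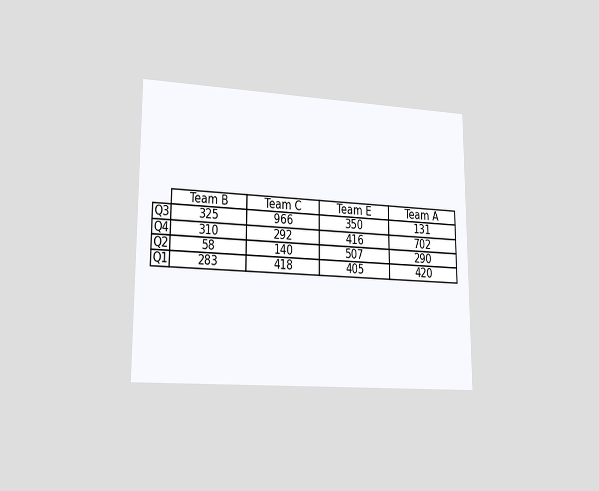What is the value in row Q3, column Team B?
325

The chart is viewed slightly from the left. The (Q3, Team B) cell reads 325.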